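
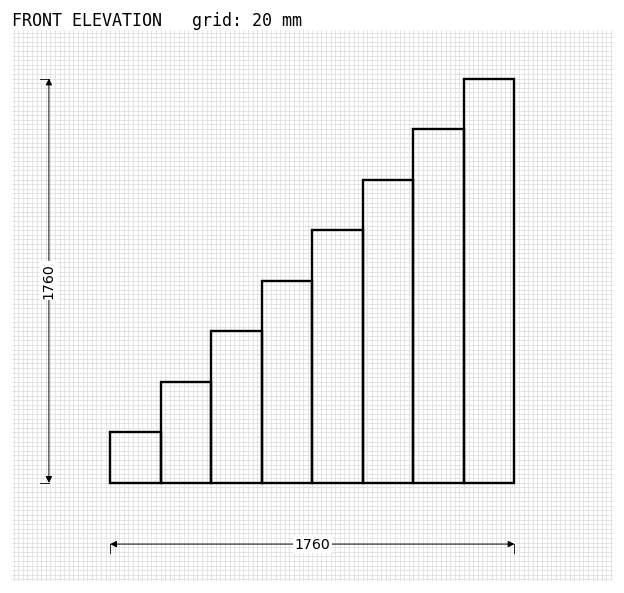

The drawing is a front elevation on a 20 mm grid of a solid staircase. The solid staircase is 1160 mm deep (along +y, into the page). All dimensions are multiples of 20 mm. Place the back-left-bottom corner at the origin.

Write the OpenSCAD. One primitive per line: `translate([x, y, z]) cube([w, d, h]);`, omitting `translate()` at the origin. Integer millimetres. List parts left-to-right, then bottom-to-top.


cube([220, 1160, 220]);
translate([220, 0, 0]) cube([220, 1160, 440]);
translate([440, 0, 0]) cube([220, 1160, 660]);
translate([660, 0, 0]) cube([220, 1160, 880]);
translate([880, 0, 0]) cube([220, 1160, 1100]);
translate([1100, 0, 0]) cube([220, 1160, 1320]);
translate([1320, 0, 0]) cube([220, 1160, 1540]);
translate([1540, 0, 0]) cube([220, 1160, 1760]);


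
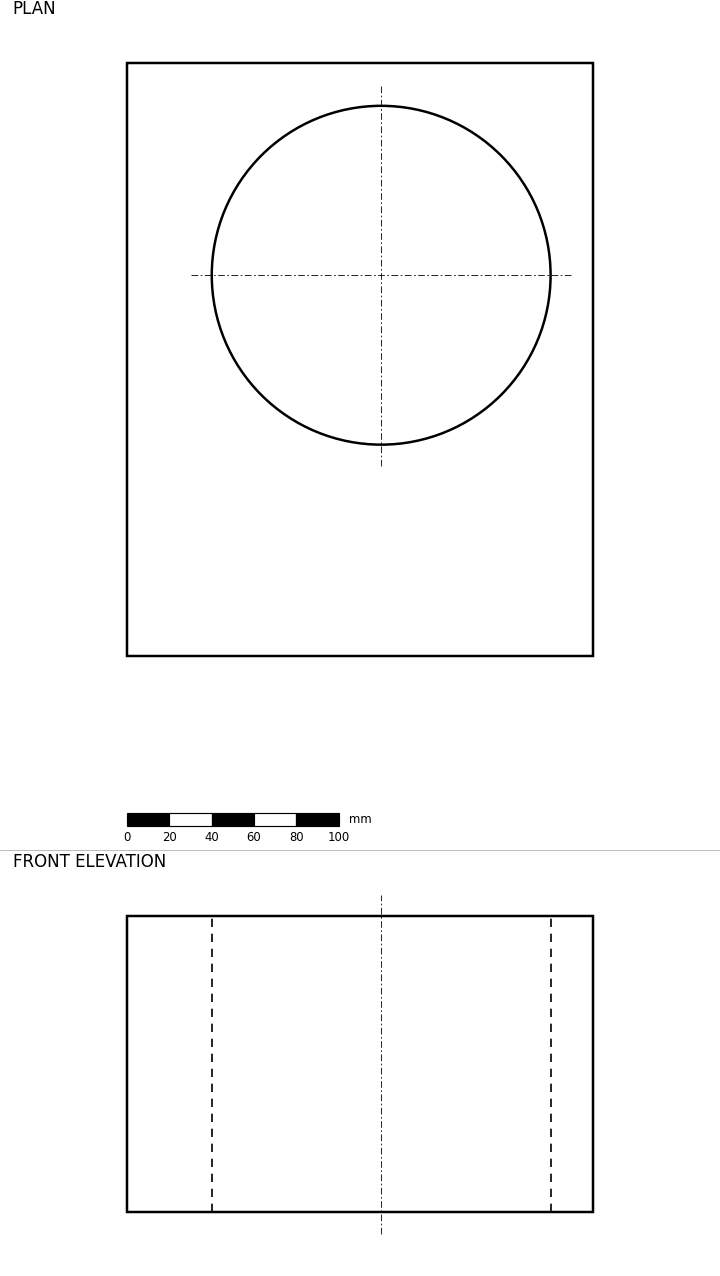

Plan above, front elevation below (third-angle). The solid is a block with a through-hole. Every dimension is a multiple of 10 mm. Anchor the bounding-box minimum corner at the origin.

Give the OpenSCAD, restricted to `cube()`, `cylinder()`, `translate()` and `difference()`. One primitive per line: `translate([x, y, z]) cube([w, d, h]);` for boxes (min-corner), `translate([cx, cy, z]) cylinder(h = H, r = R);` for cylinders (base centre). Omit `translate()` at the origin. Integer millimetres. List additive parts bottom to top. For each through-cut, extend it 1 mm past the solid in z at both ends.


difference() {
  cube([220, 280, 140]);
  translate([120, 180, -1]) cylinder(h = 142, r = 80);
}


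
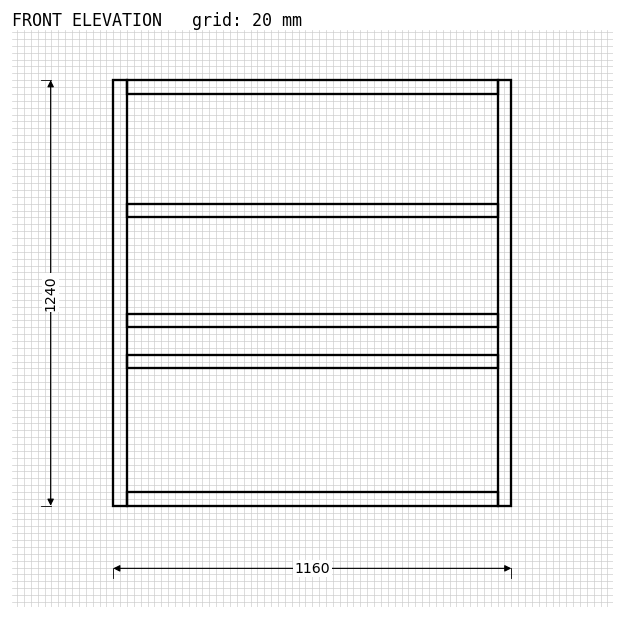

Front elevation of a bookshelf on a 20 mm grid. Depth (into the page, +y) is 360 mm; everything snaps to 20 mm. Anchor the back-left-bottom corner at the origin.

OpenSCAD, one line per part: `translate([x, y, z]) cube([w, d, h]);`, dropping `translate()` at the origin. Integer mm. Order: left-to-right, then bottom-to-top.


cube([40, 360, 1240]);
translate([40, 0, 0]) cube([1080, 360, 40]);
translate([40, 0, 400]) cube([1080, 360, 40]);
translate([40, 0, 520]) cube([1080, 360, 40]);
translate([40, 0, 840]) cube([1080, 360, 40]);
translate([40, 0, 1200]) cube([1080, 360, 40]);
translate([1120, 0, 0]) cube([40, 360, 1240]);


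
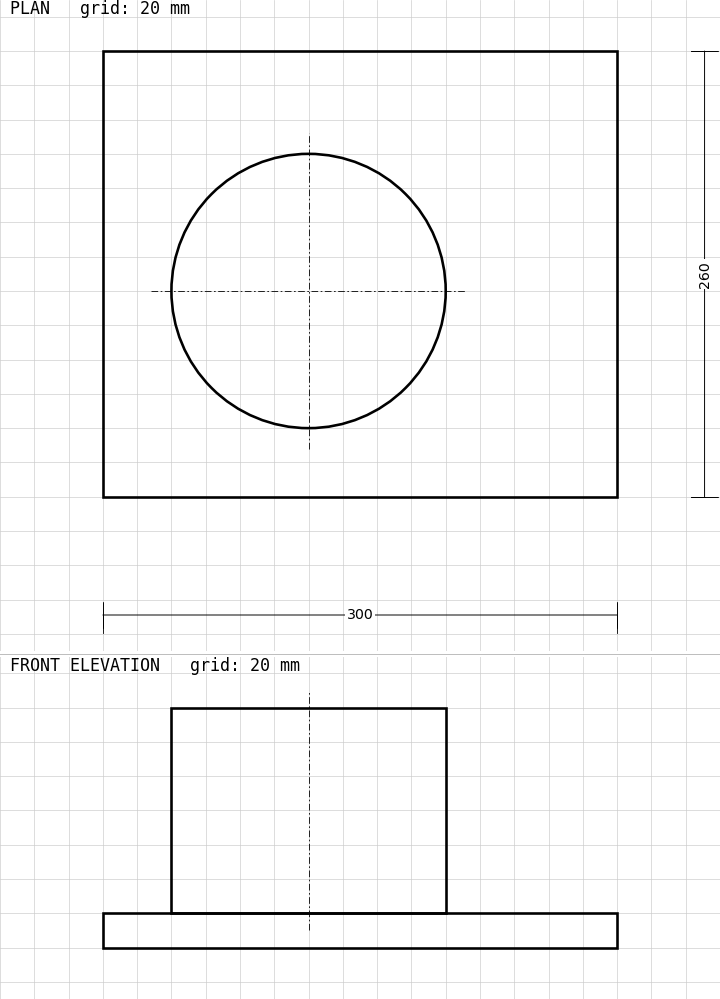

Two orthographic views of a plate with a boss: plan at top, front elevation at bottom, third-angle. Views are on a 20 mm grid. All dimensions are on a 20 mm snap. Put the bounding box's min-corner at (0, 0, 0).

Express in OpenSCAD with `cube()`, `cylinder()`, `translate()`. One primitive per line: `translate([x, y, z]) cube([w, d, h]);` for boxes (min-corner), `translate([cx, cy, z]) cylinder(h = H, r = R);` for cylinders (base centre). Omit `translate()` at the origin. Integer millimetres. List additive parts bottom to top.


cube([300, 260, 20]);
translate([120, 120, 20]) cylinder(h = 120, r = 80);


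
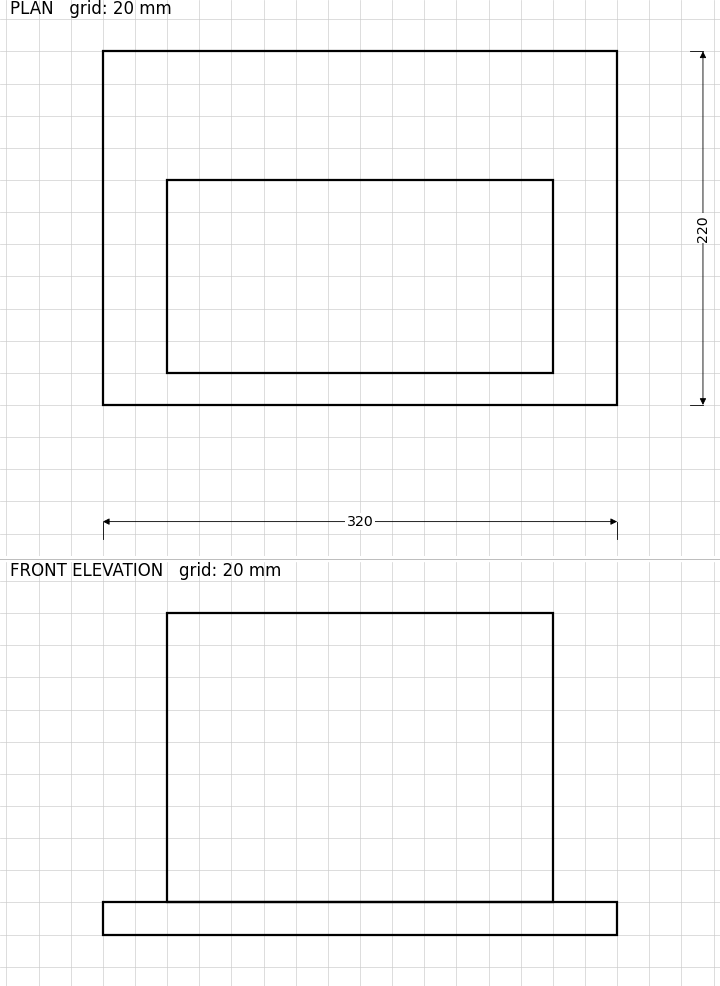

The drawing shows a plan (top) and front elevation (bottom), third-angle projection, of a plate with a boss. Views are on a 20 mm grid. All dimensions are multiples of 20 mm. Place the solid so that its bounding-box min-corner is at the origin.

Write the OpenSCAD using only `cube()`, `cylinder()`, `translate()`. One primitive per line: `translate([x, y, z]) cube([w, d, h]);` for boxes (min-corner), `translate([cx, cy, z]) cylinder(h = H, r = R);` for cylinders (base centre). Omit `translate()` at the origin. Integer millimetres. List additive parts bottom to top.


cube([320, 220, 20]);
translate([40, 20, 20]) cube([240, 120, 180]);


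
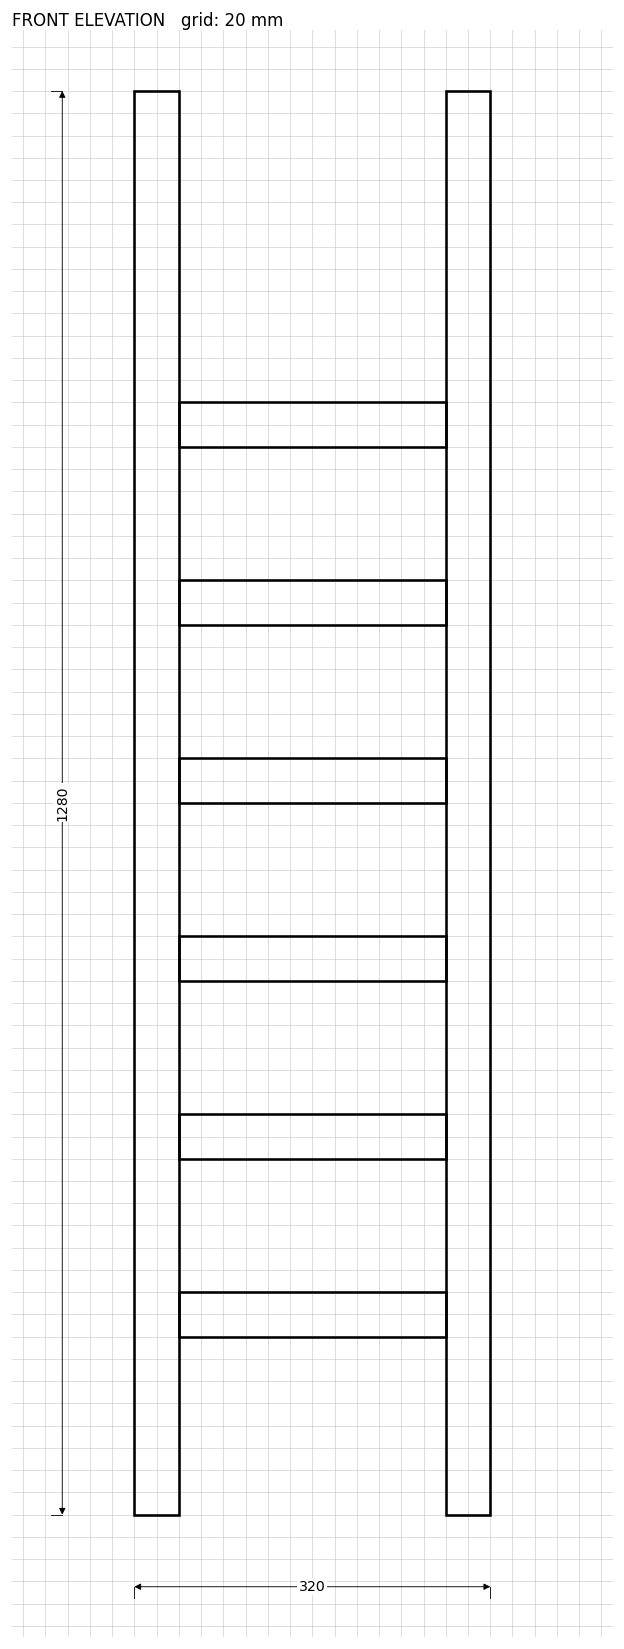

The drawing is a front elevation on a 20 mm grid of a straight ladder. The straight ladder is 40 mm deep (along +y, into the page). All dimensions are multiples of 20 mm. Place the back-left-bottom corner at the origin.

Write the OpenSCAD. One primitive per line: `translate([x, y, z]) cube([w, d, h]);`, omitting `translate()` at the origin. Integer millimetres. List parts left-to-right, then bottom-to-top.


cube([40, 40, 1280]);
translate([40, 0, 160]) cube([240, 40, 40]);
translate([40, 0, 320]) cube([240, 40, 40]);
translate([40, 0, 480]) cube([240, 40, 40]);
translate([40, 0, 640]) cube([240, 40, 40]);
translate([40, 0, 800]) cube([240, 40, 40]);
translate([40, 0, 960]) cube([240, 40, 40]);
translate([280, 0, 0]) cube([40, 40, 1280]);


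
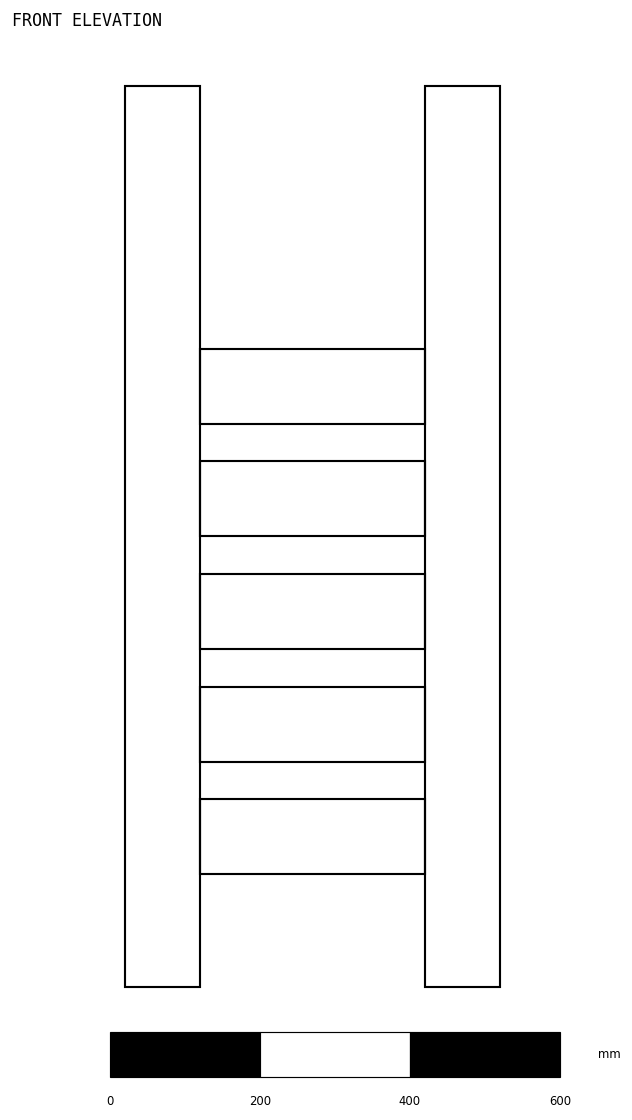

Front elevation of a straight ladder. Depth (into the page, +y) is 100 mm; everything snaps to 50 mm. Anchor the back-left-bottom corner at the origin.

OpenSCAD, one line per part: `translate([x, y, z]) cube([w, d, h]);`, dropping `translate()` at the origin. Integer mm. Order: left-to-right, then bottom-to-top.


cube([100, 100, 1200]);
translate([100, 0, 150]) cube([300, 100, 100]);
translate([100, 0, 300]) cube([300, 100, 100]);
translate([100, 0, 450]) cube([300, 100, 100]);
translate([100, 0, 600]) cube([300, 100, 100]);
translate([100, 0, 750]) cube([300, 100, 100]);
translate([400, 0, 0]) cube([100, 100, 1200]);


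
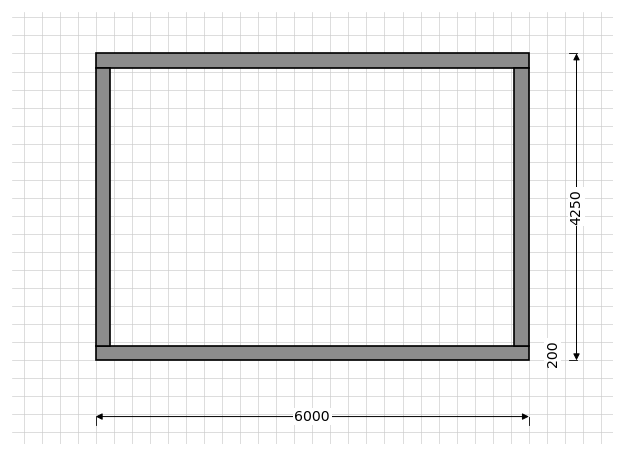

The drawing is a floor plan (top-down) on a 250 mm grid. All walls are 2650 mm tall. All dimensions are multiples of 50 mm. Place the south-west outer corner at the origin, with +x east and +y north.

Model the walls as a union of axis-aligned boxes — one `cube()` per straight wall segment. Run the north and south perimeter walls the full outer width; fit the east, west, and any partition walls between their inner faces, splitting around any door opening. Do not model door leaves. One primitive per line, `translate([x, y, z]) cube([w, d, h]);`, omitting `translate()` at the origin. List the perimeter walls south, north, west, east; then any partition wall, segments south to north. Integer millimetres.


cube([6000, 200, 2650]);
translate([0, 4050, 0]) cube([6000, 200, 2650]);
translate([0, 200, 0]) cube([200, 3850, 2650]);
translate([5800, 200, 0]) cube([200, 3850, 2650]);


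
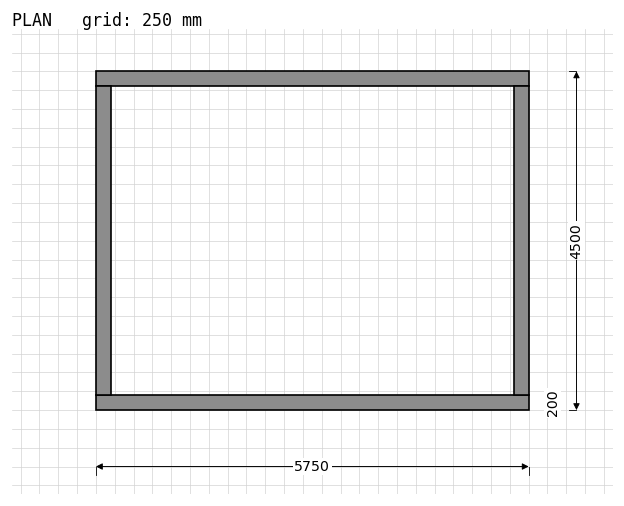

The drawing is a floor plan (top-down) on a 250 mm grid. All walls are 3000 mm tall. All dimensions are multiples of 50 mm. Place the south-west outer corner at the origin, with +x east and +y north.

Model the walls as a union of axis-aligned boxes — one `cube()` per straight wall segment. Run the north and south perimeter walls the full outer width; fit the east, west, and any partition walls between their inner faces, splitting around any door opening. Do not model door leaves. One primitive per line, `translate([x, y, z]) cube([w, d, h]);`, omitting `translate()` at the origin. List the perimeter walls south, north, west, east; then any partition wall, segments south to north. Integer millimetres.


cube([5750, 200, 3000]);
translate([0, 4300, 0]) cube([5750, 200, 3000]);
translate([0, 200, 0]) cube([200, 4100, 3000]);
translate([5550, 200, 0]) cube([200, 4100, 3000]);


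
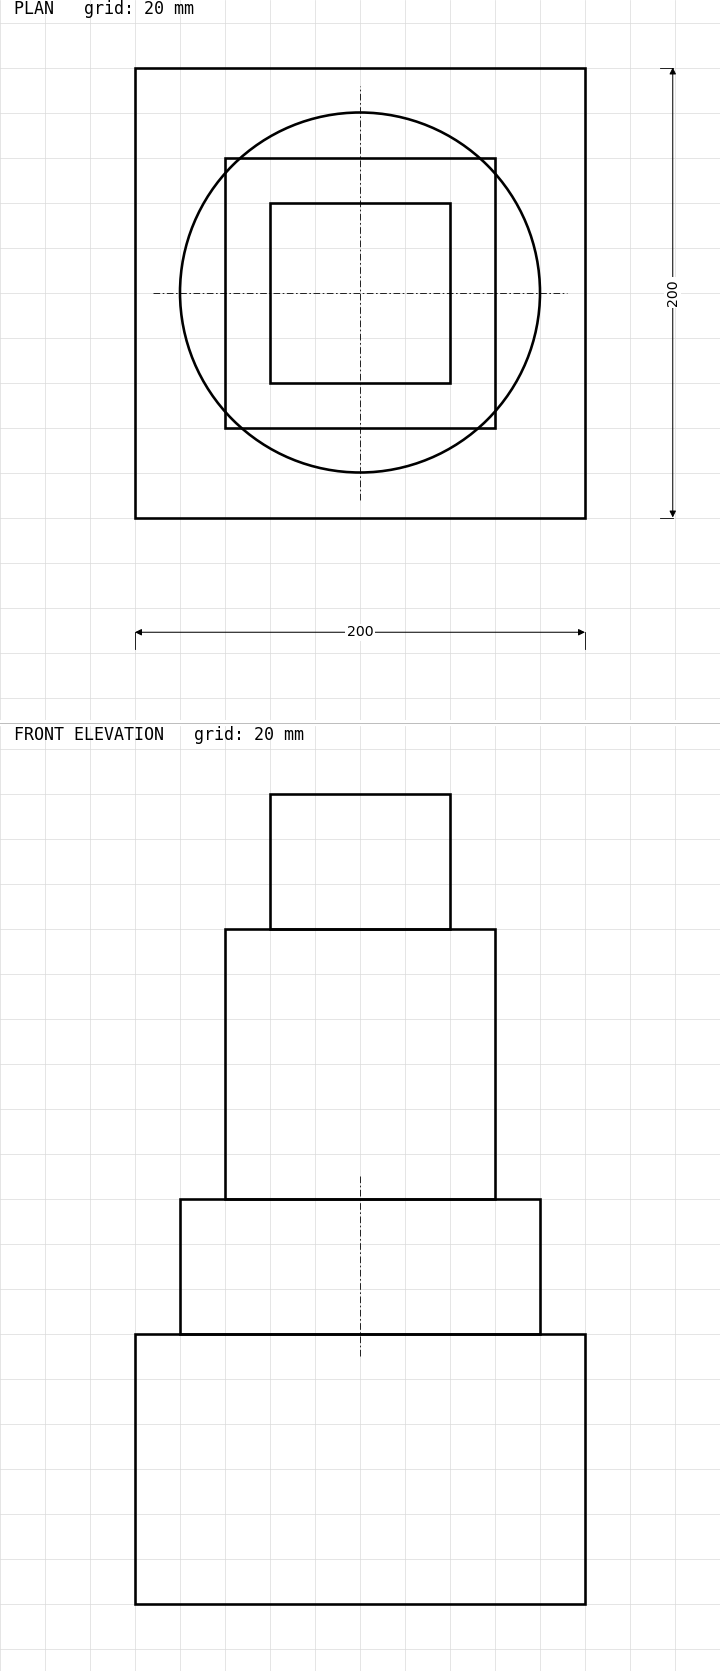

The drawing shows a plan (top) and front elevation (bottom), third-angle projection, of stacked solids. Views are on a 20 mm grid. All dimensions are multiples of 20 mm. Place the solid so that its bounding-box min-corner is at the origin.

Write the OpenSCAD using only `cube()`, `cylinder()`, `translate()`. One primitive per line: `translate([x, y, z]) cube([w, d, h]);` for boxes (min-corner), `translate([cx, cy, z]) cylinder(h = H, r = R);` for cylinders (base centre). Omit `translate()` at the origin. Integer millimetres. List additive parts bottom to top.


cube([200, 200, 120]);
translate([100, 100, 120]) cylinder(h = 60, r = 80);
translate([40, 40, 180]) cube([120, 120, 120]);
translate([60, 60, 300]) cube([80, 80, 60]);


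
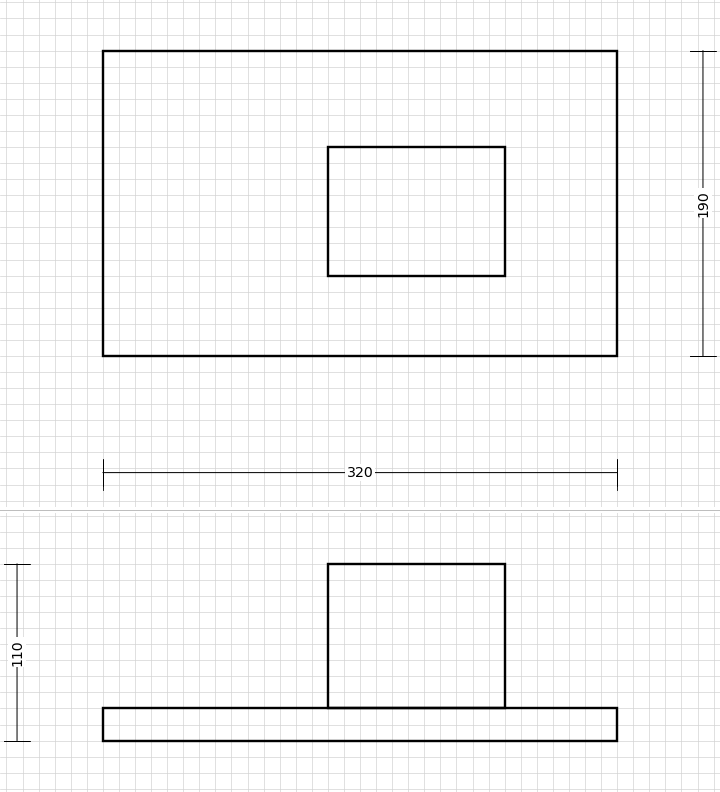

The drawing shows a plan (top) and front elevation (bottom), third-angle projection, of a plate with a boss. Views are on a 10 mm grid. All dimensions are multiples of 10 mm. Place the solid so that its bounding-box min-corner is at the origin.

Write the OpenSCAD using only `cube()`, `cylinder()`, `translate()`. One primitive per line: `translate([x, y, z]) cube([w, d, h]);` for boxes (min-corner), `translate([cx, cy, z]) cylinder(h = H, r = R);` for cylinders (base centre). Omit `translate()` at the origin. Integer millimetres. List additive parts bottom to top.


cube([320, 190, 20]);
translate([140, 50, 20]) cube([110, 80, 90]);


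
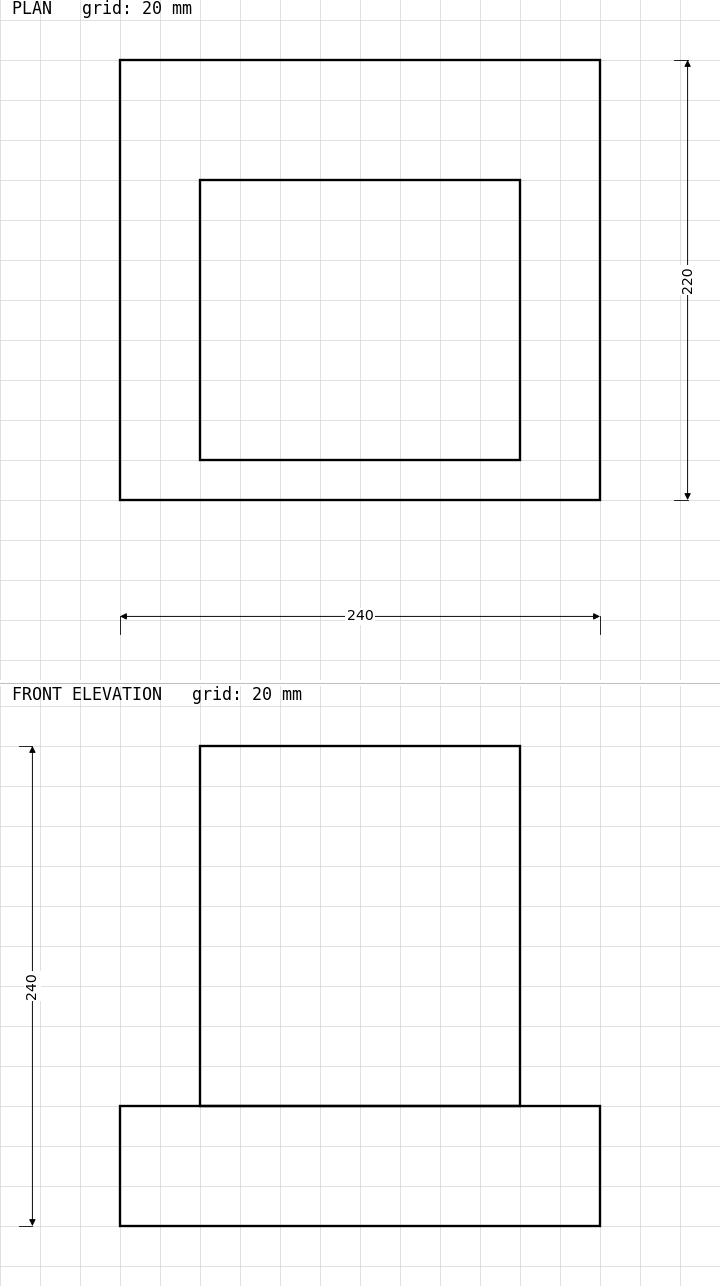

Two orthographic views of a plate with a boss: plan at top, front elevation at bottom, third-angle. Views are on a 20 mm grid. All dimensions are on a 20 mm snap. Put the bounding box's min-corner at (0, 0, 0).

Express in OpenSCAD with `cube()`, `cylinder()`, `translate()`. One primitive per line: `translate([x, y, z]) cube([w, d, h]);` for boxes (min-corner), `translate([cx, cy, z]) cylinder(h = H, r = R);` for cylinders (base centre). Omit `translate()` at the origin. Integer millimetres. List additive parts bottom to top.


cube([240, 220, 60]);
translate([40, 20, 60]) cube([160, 140, 180]);


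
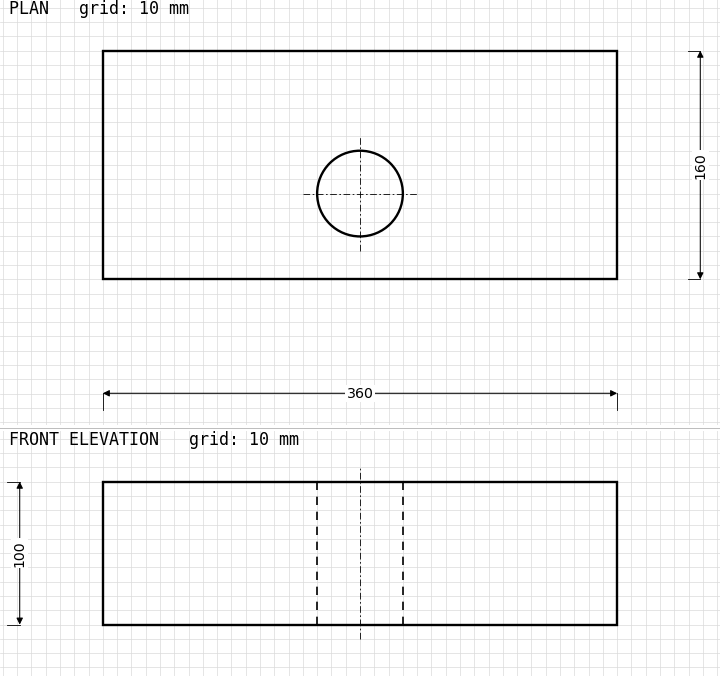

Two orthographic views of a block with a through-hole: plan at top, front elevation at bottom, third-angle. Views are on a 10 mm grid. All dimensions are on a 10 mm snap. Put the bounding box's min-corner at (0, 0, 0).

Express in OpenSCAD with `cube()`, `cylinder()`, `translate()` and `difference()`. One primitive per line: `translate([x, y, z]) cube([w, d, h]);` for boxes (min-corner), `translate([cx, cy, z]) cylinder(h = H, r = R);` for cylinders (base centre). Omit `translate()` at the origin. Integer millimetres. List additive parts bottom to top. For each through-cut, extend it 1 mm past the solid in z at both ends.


difference() {
  cube([360, 160, 100]);
  translate([180, 60, -1]) cylinder(h = 102, r = 30);
}


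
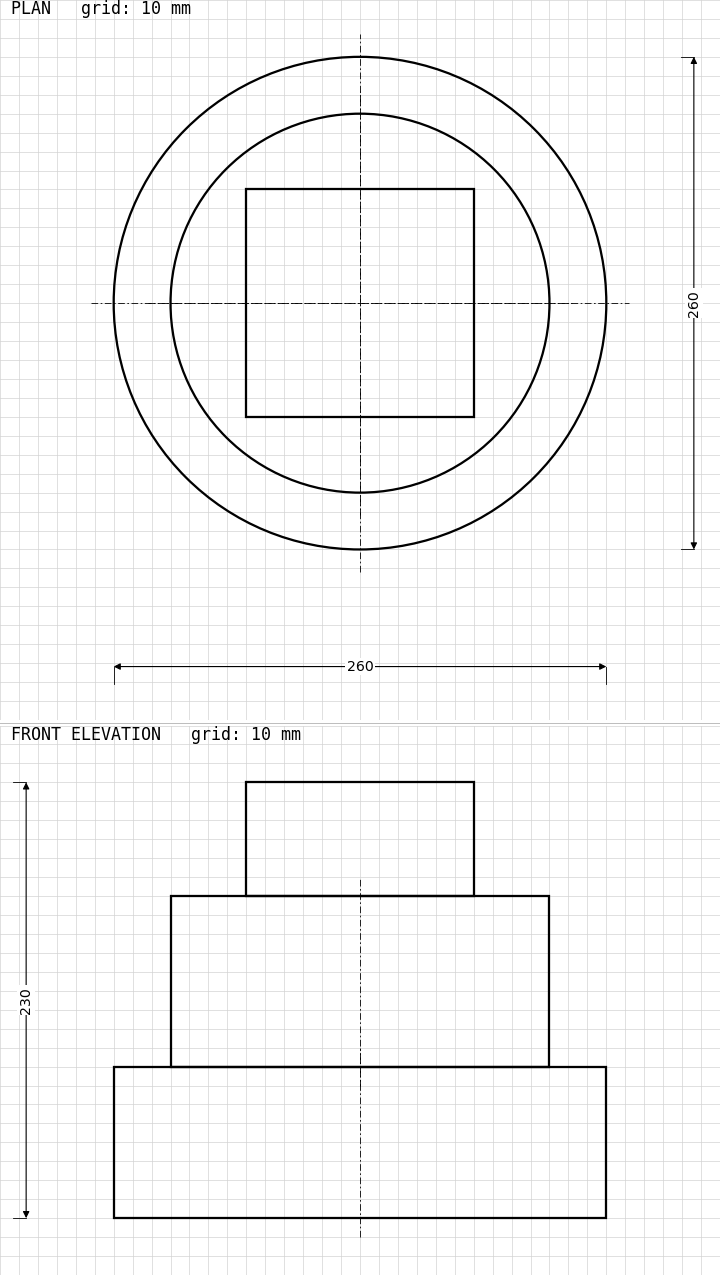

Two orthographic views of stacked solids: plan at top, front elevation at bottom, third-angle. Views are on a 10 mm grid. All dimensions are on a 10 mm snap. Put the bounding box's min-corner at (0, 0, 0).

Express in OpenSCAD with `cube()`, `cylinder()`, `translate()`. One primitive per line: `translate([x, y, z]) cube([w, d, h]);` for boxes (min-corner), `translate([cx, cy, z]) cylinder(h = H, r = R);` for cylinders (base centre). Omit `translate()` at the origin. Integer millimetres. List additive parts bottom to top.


translate([130, 130, 0]) cylinder(h = 80, r = 130);
translate([130, 130, 80]) cylinder(h = 90, r = 100);
translate([70, 70, 170]) cube([120, 120, 60]);


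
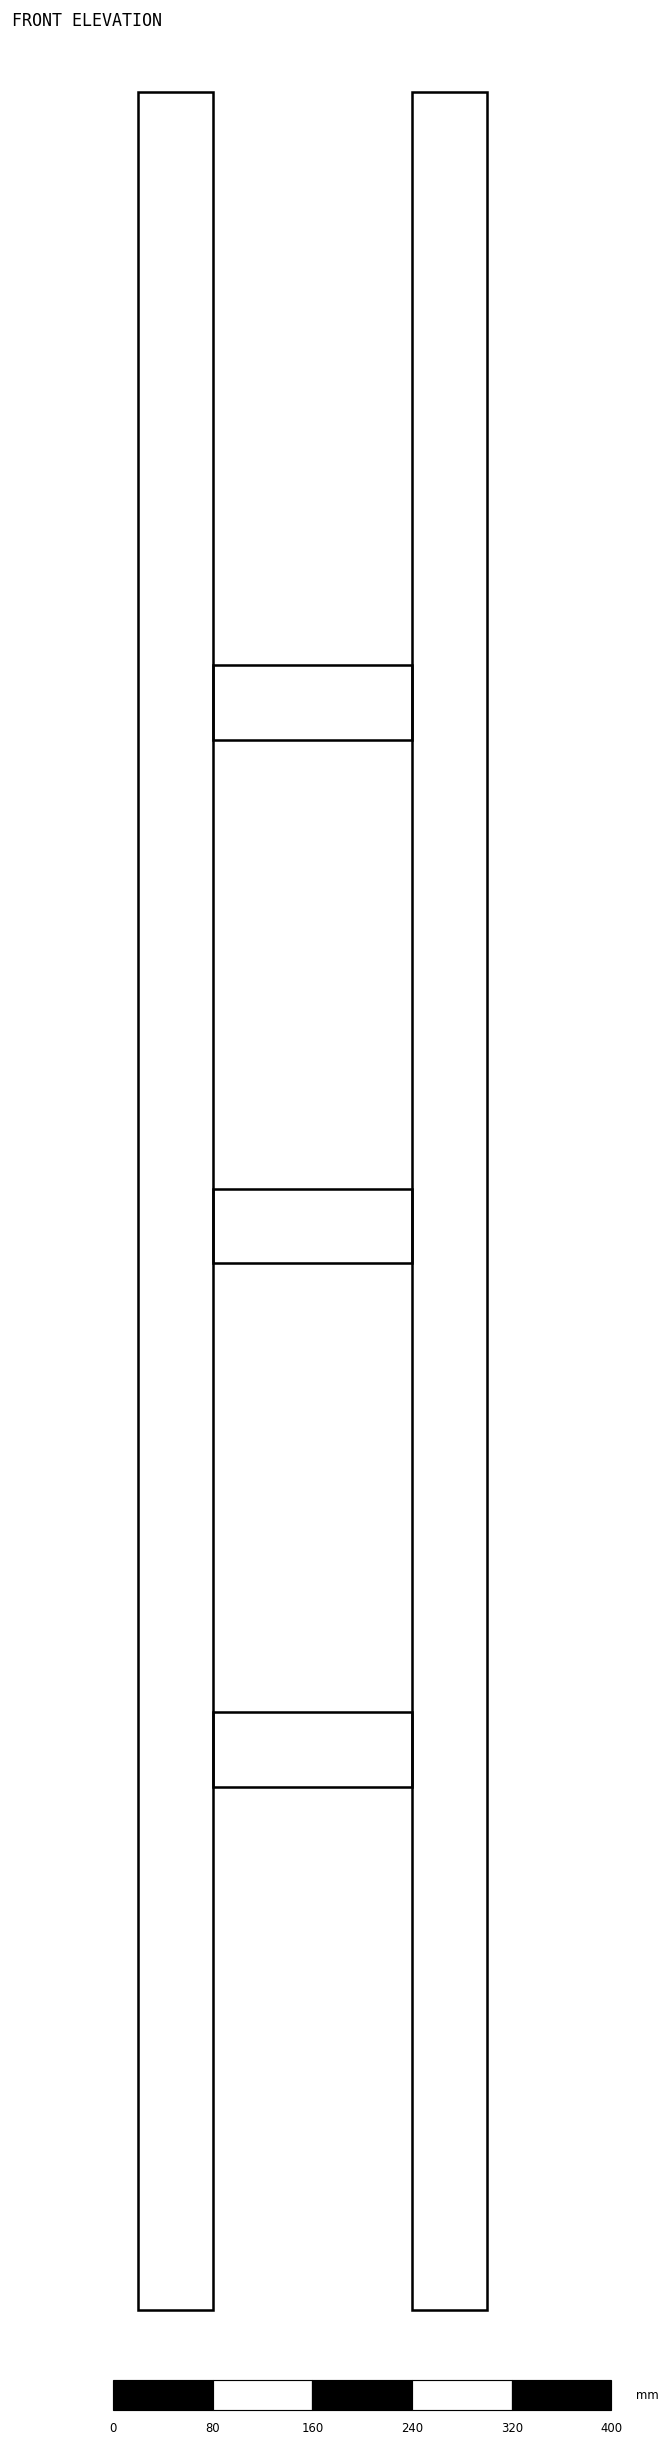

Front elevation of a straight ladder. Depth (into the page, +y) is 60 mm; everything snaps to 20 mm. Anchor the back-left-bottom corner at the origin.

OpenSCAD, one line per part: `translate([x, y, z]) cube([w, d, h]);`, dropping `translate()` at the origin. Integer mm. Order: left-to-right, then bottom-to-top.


cube([60, 60, 1780]);
translate([60, 0, 420]) cube([160, 60, 60]);
translate([60, 0, 840]) cube([160, 60, 60]);
translate([60, 0, 1260]) cube([160, 60, 60]);
translate([220, 0, 0]) cube([60, 60, 1780]);


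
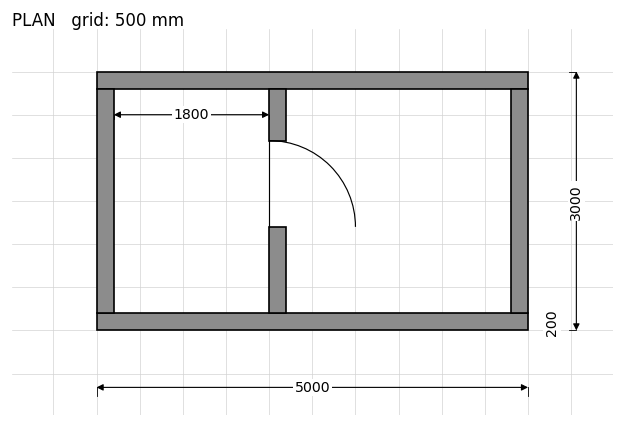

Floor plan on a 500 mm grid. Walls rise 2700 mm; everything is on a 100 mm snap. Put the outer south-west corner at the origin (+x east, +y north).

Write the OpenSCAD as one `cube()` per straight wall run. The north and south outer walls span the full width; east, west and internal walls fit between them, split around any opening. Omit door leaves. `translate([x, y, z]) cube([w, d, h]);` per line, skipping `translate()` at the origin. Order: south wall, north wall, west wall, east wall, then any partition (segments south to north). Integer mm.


cube([5000, 200, 2700]);
translate([0, 2800, 0]) cube([5000, 200, 2700]);
translate([0, 200, 0]) cube([200, 2600, 2700]);
translate([4800, 200, 0]) cube([200, 2600, 2700]);
translate([2000, 200, 0]) cube([200, 1000, 2700]);
translate([2000, 2200, 0]) cube([200, 600, 2700]);


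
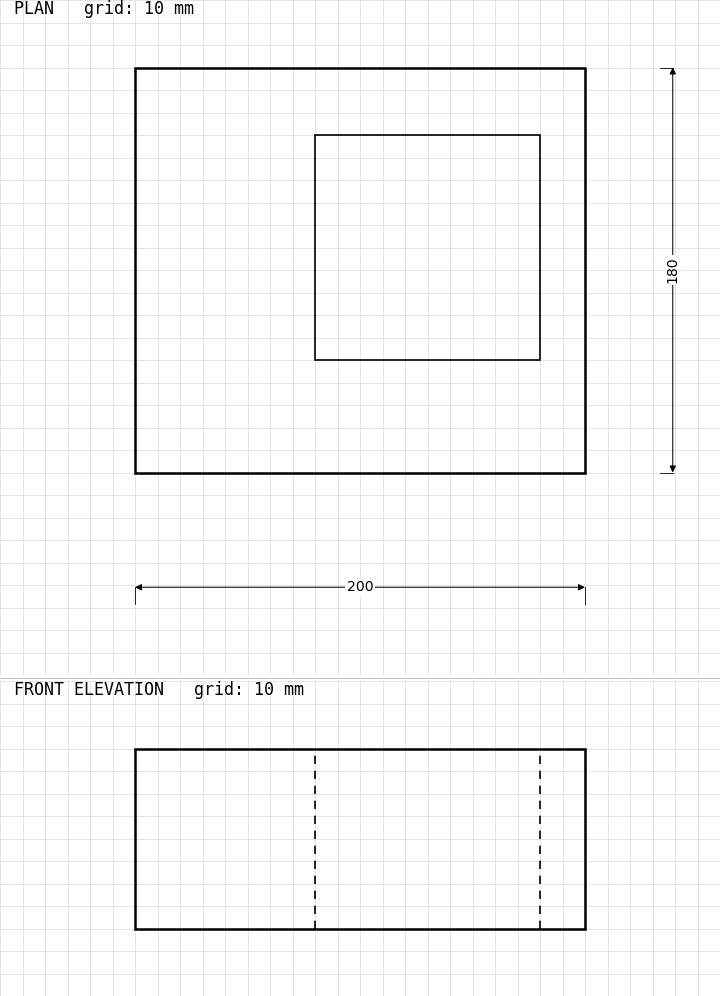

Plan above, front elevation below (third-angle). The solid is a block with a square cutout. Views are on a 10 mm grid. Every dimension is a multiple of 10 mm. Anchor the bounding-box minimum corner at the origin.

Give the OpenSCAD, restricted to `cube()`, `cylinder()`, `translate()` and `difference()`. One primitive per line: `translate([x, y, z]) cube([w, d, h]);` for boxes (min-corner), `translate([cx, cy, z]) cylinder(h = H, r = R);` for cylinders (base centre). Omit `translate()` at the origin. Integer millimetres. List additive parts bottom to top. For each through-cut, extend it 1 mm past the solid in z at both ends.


difference() {
  cube([200, 180, 80]);
  translate([80, 50, -1]) cube([100, 100, 82]);
}


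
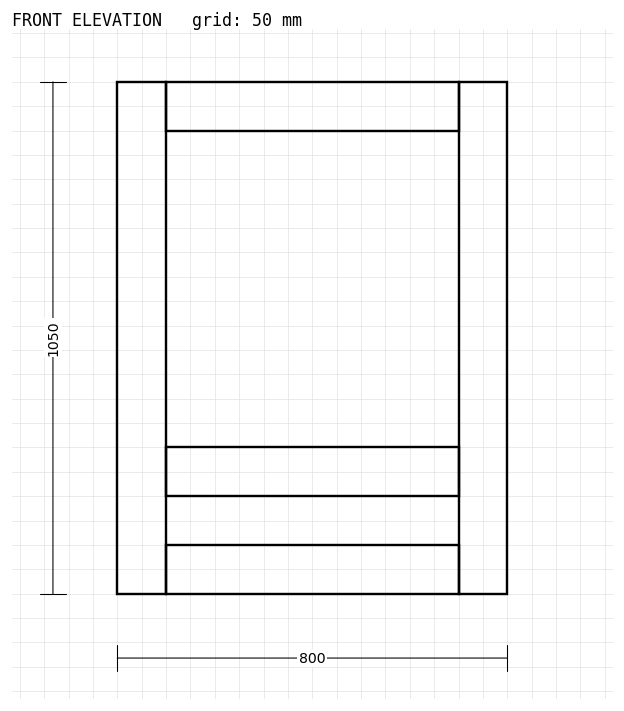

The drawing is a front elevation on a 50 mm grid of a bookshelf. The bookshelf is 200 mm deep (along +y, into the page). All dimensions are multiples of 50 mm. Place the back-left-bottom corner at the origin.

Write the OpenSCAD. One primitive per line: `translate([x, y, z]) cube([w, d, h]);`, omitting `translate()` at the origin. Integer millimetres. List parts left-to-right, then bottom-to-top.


cube([100, 200, 1050]);
translate([100, 0, 0]) cube([600, 200, 100]);
translate([100, 0, 200]) cube([600, 200, 100]);
translate([100, 0, 950]) cube([600, 200, 100]);
translate([700, 0, 0]) cube([100, 200, 1050]);


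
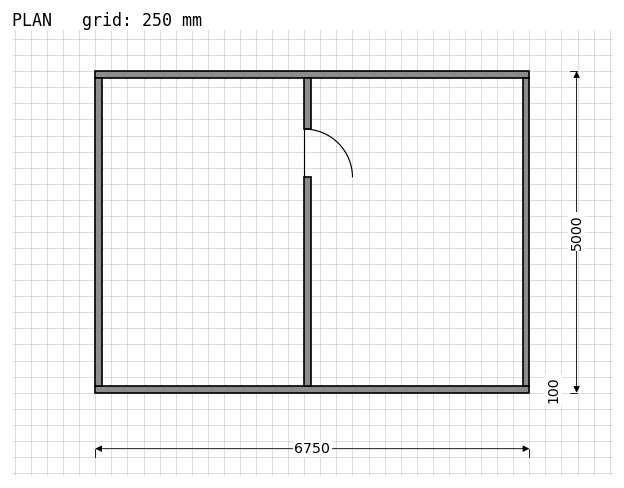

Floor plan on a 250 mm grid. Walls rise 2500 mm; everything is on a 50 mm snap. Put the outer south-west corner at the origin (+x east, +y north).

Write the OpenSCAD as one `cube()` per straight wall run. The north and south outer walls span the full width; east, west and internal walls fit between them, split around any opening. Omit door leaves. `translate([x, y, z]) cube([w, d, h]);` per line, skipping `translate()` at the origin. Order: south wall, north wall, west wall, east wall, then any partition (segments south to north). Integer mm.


cube([6750, 100, 2500]);
translate([0, 4900, 0]) cube([6750, 100, 2500]);
translate([0, 100, 0]) cube([100, 4800, 2500]);
translate([6650, 100, 0]) cube([100, 4800, 2500]);
translate([3250, 100, 0]) cube([100, 3250, 2500]);
translate([3250, 4100, 0]) cube([100, 800, 2500]);


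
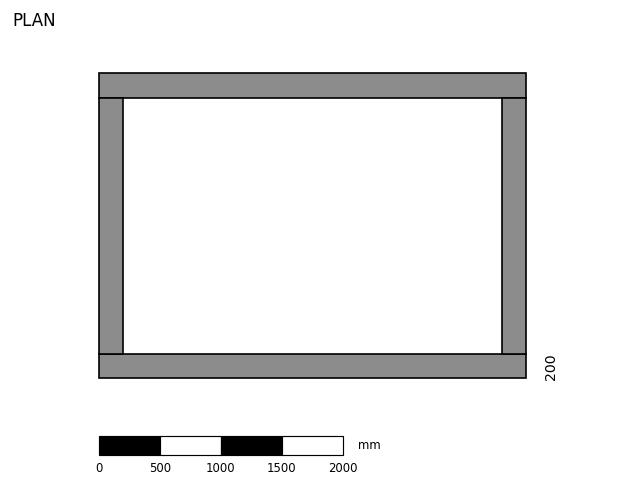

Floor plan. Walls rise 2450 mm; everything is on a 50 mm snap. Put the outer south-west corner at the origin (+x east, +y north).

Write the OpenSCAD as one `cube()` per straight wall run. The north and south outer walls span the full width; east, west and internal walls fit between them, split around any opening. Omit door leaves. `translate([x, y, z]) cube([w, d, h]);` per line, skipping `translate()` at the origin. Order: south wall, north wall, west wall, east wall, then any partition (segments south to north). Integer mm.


cube([3500, 200, 2450]);
translate([0, 2300, 0]) cube([3500, 200, 2450]);
translate([0, 200, 0]) cube([200, 2100, 2450]);
translate([3300, 200, 0]) cube([200, 2100, 2450]);


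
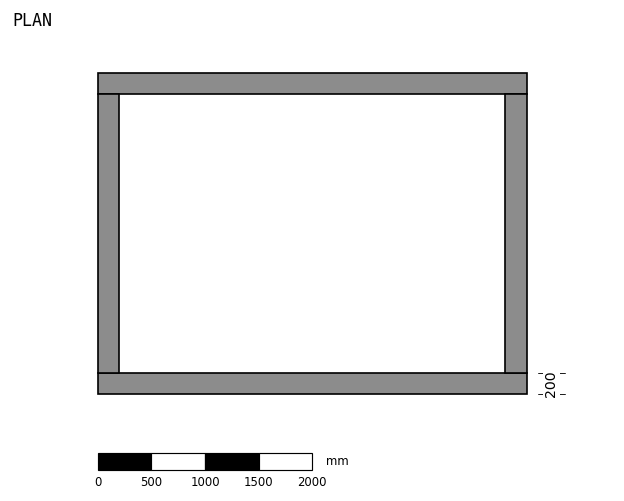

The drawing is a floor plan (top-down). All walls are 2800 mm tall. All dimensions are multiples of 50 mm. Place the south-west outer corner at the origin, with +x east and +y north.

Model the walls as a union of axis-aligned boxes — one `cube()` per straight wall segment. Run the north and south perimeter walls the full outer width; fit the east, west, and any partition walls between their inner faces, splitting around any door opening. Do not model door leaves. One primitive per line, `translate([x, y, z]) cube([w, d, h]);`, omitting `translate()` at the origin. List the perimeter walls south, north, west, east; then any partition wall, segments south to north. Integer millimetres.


cube([4000, 200, 2800]);
translate([0, 2800, 0]) cube([4000, 200, 2800]);
translate([0, 200, 0]) cube([200, 2600, 2800]);
translate([3800, 200, 0]) cube([200, 2600, 2800]);


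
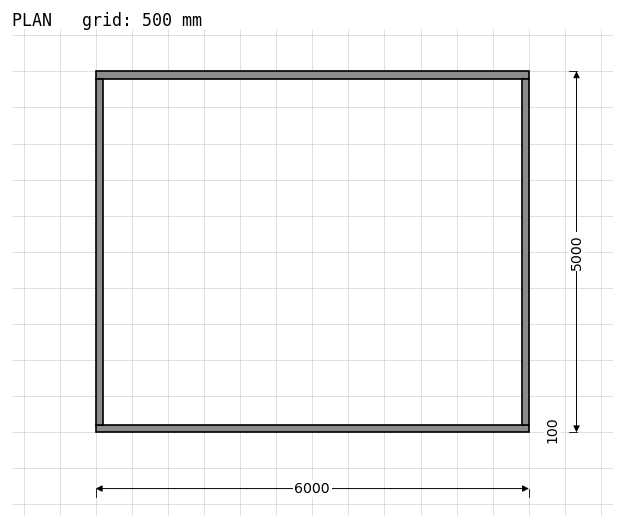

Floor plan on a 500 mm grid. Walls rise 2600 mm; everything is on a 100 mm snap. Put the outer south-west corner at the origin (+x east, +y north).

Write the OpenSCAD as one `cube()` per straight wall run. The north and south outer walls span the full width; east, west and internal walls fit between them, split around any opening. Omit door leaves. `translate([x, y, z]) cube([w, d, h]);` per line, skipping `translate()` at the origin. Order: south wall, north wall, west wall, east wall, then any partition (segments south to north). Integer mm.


cube([6000, 100, 2600]);
translate([0, 4900, 0]) cube([6000, 100, 2600]);
translate([0, 100, 0]) cube([100, 4800, 2600]);
translate([5900, 100, 0]) cube([100, 4800, 2600]);


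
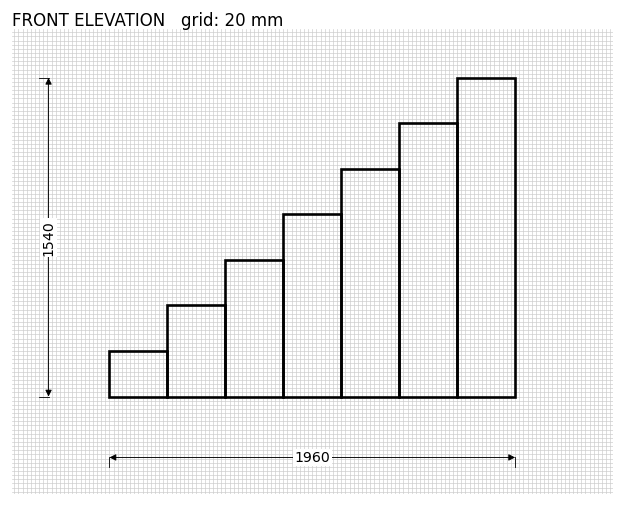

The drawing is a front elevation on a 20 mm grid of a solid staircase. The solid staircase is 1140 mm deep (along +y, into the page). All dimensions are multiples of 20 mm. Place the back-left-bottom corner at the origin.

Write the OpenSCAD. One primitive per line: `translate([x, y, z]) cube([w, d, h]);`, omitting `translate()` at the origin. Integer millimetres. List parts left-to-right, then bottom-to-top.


cube([280, 1140, 220]);
translate([280, 0, 0]) cube([280, 1140, 440]);
translate([560, 0, 0]) cube([280, 1140, 660]);
translate([840, 0, 0]) cube([280, 1140, 880]);
translate([1120, 0, 0]) cube([280, 1140, 1100]);
translate([1400, 0, 0]) cube([280, 1140, 1320]);
translate([1680, 0, 0]) cube([280, 1140, 1540]);


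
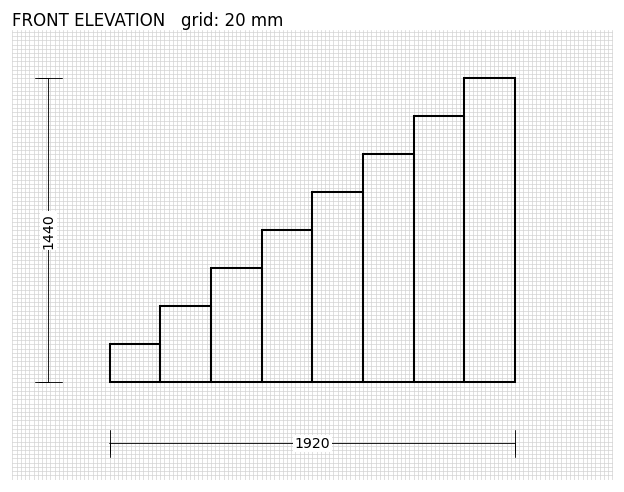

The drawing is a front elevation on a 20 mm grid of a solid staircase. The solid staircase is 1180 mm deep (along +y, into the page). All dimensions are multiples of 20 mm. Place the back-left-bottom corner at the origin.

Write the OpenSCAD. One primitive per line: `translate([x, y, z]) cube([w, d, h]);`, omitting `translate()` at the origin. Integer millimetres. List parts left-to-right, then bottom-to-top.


cube([240, 1180, 180]);
translate([240, 0, 0]) cube([240, 1180, 360]);
translate([480, 0, 0]) cube([240, 1180, 540]);
translate([720, 0, 0]) cube([240, 1180, 720]);
translate([960, 0, 0]) cube([240, 1180, 900]);
translate([1200, 0, 0]) cube([240, 1180, 1080]);
translate([1440, 0, 0]) cube([240, 1180, 1260]);
translate([1680, 0, 0]) cube([240, 1180, 1440]);


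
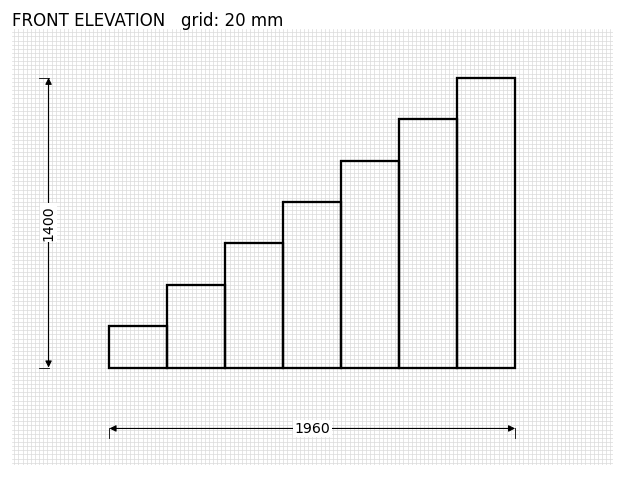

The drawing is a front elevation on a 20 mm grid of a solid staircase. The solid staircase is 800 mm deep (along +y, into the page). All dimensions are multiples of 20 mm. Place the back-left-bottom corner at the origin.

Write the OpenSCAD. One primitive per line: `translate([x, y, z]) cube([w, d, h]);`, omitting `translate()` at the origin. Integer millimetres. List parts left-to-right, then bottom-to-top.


cube([280, 800, 200]);
translate([280, 0, 0]) cube([280, 800, 400]);
translate([560, 0, 0]) cube([280, 800, 600]);
translate([840, 0, 0]) cube([280, 800, 800]);
translate([1120, 0, 0]) cube([280, 800, 1000]);
translate([1400, 0, 0]) cube([280, 800, 1200]);
translate([1680, 0, 0]) cube([280, 800, 1400]);


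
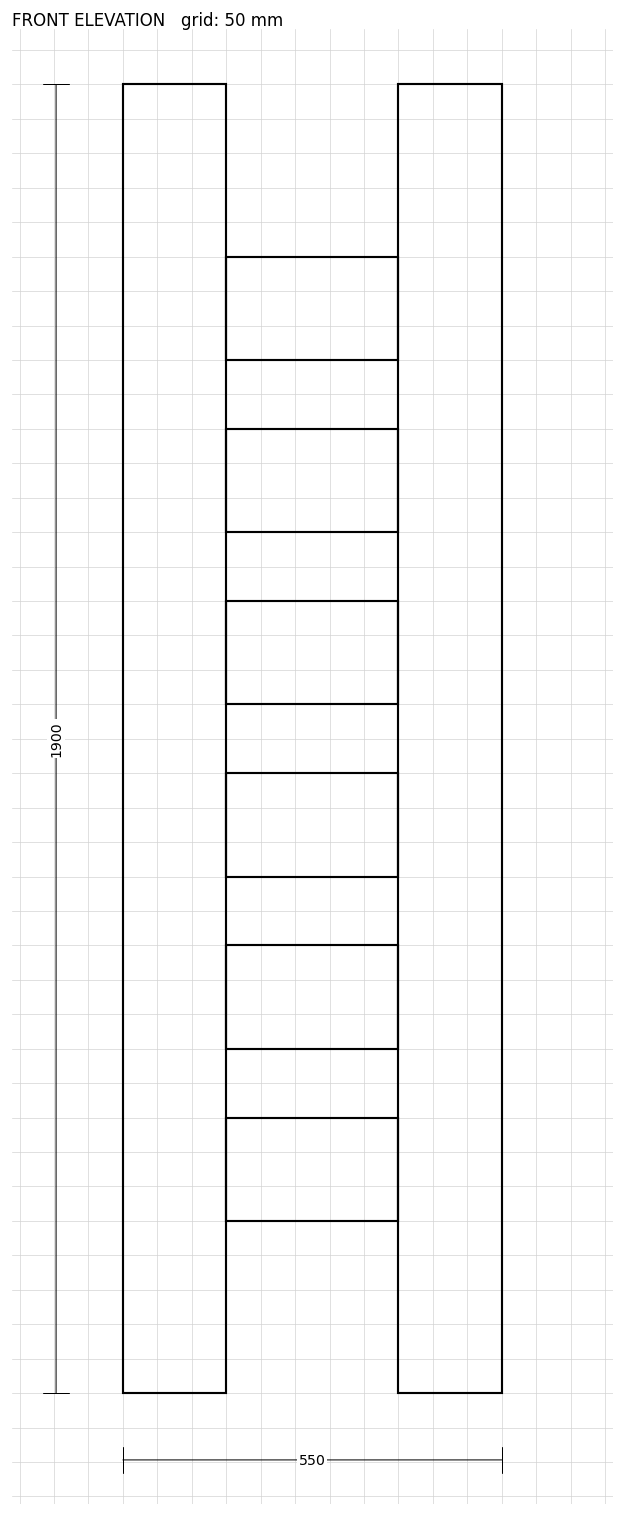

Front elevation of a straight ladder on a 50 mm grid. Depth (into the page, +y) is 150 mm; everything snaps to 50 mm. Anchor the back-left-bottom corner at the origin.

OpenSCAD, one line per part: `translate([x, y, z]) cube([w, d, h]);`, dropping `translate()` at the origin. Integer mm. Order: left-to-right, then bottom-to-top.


cube([150, 150, 1900]);
translate([150, 0, 250]) cube([250, 150, 150]);
translate([150, 0, 500]) cube([250, 150, 150]);
translate([150, 0, 750]) cube([250, 150, 150]);
translate([150, 0, 1000]) cube([250, 150, 150]);
translate([150, 0, 1250]) cube([250, 150, 150]);
translate([150, 0, 1500]) cube([250, 150, 150]);
translate([400, 0, 0]) cube([150, 150, 1900]);


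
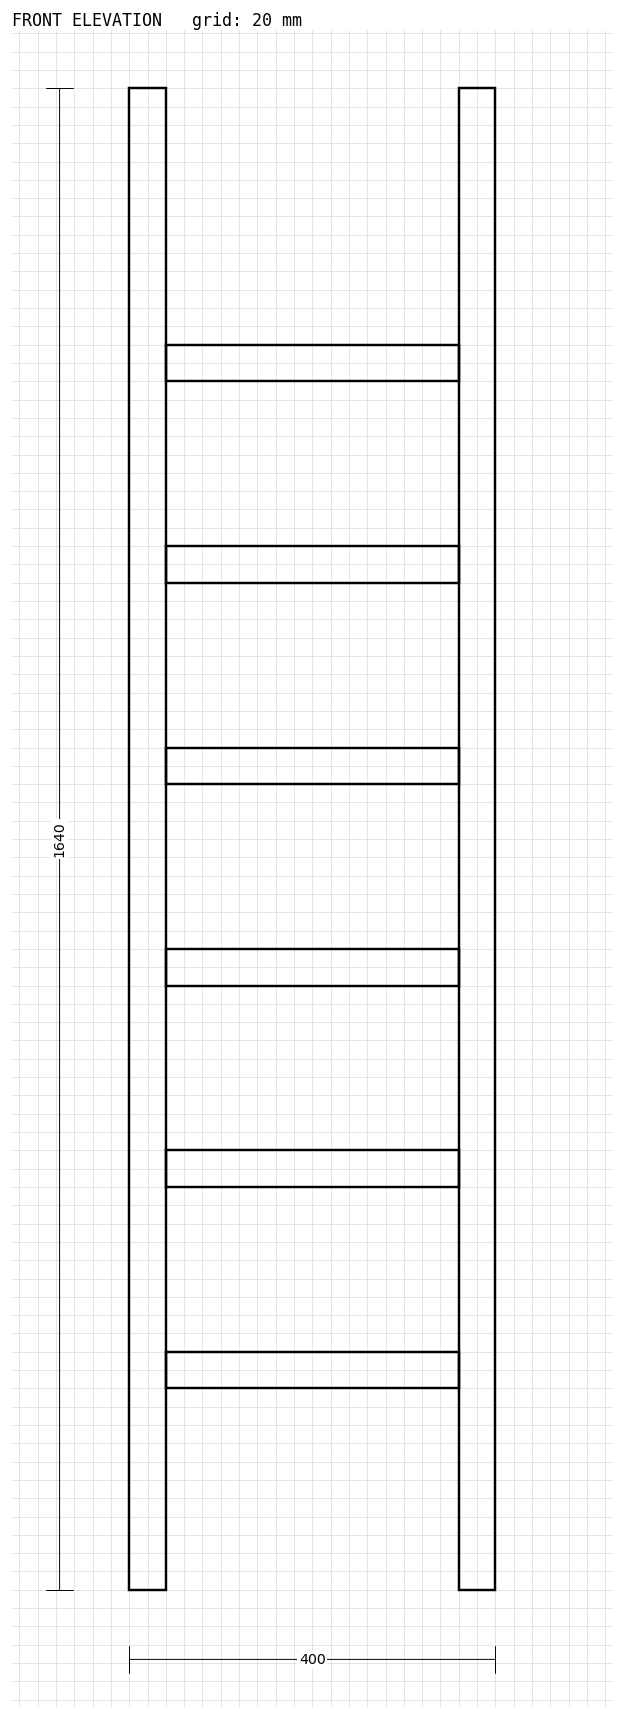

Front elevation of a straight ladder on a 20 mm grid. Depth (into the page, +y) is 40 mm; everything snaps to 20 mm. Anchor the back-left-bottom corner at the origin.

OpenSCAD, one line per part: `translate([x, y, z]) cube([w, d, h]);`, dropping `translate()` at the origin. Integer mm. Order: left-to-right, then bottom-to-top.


cube([40, 40, 1640]);
translate([40, 0, 220]) cube([320, 40, 40]);
translate([40, 0, 440]) cube([320, 40, 40]);
translate([40, 0, 660]) cube([320, 40, 40]);
translate([40, 0, 880]) cube([320, 40, 40]);
translate([40, 0, 1100]) cube([320, 40, 40]);
translate([40, 0, 1320]) cube([320, 40, 40]);
translate([360, 0, 0]) cube([40, 40, 1640]);


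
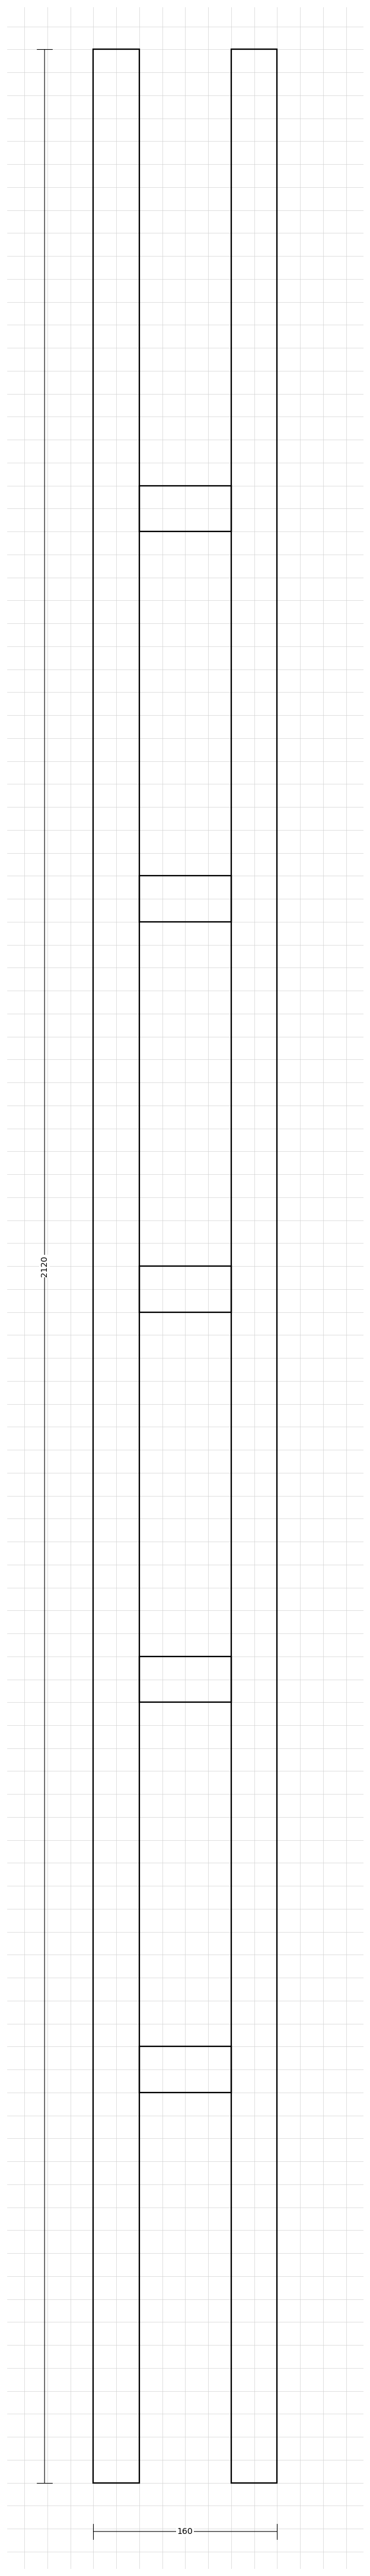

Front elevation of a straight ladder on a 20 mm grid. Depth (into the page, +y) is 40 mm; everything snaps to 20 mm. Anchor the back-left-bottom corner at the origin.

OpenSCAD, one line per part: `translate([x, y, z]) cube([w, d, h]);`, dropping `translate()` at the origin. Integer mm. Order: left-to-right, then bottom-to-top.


cube([40, 40, 2120]);
translate([40, 0, 340]) cube([80, 40, 40]);
translate([40, 0, 680]) cube([80, 40, 40]);
translate([40, 0, 1020]) cube([80, 40, 40]);
translate([40, 0, 1360]) cube([80, 40, 40]);
translate([40, 0, 1700]) cube([80, 40, 40]);
translate([120, 0, 0]) cube([40, 40, 2120]);


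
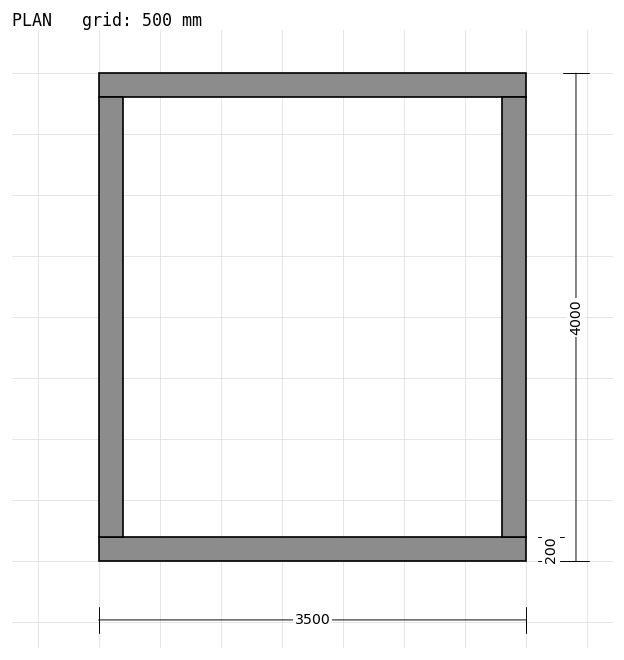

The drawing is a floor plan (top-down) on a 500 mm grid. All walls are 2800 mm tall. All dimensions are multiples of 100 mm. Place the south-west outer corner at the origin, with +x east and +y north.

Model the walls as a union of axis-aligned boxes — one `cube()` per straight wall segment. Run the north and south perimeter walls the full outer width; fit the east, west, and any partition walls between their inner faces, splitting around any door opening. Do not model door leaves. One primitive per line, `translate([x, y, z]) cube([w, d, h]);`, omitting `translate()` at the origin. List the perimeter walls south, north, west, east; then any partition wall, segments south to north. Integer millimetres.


cube([3500, 200, 2800]);
translate([0, 3800, 0]) cube([3500, 200, 2800]);
translate([0, 200, 0]) cube([200, 3600, 2800]);
translate([3300, 200, 0]) cube([200, 3600, 2800]);


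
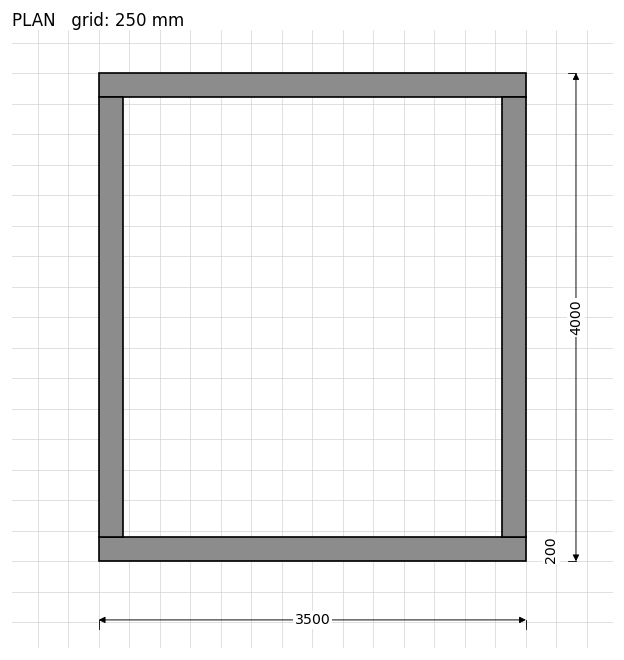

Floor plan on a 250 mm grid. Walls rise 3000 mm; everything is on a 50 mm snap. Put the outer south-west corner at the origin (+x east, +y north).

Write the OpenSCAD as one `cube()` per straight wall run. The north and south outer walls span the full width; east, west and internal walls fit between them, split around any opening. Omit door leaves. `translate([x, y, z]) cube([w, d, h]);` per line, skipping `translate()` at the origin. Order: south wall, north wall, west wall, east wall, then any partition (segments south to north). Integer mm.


cube([3500, 200, 3000]);
translate([0, 3800, 0]) cube([3500, 200, 3000]);
translate([0, 200, 0]) cube([200, 3600, 3000]);
translate([3300, 200, 0]) cube([200, 3600, 3000]);


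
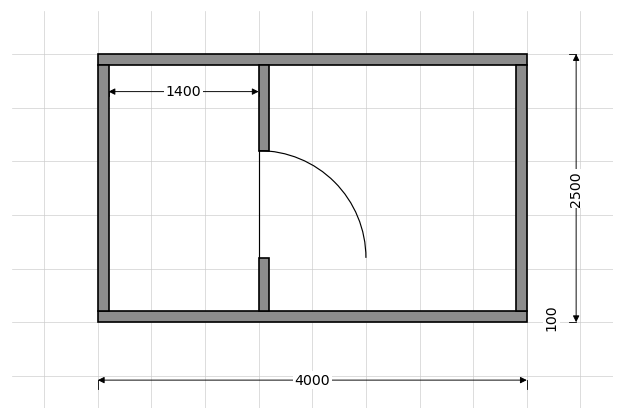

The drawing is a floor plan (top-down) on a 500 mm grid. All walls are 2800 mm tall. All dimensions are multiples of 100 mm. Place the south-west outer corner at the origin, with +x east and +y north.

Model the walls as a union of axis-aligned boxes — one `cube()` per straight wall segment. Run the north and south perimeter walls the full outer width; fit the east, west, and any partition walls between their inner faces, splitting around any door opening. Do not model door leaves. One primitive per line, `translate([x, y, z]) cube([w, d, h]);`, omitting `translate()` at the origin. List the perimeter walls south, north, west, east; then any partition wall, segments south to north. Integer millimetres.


cube([4000, 100, 2800]);
translate([0, 2400, 0]) cube([4000, 100, 2800]);
translate([0, 100, 0]) cube([100, 2300, 2800]);
translate([3900, 100, 0]) cube([100, 2300, 2800]);
translate([1500, 100, 0]) cube([100, 500, 2800]);
translate([1500, 1600, 0]) cube([100, 800, 2800]);


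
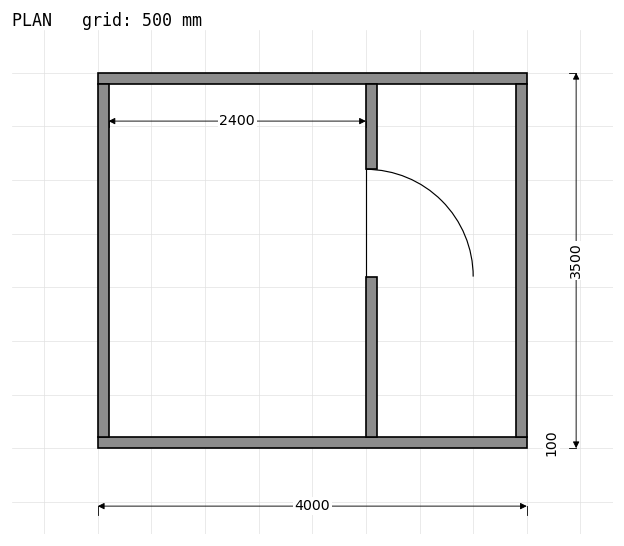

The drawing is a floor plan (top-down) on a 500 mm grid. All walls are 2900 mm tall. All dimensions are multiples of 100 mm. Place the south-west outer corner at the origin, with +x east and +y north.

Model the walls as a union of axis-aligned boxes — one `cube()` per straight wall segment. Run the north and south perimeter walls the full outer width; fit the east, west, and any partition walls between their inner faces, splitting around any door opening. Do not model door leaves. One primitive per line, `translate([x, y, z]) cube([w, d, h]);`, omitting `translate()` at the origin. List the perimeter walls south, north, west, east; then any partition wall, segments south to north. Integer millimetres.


cube([4000, 100, 2900]);
translate([0, 3400, 0]) cube([4000, 100, 2900]);
translate([0, 100, 0]) cube([100, 3300, 2900]);
translate([3900, 100, 0]) cube([100, 3300, 2900]);
translate([2500, 100, 0]) cube([100, 1500, 2900]);
translate([2500, 2600, 0]) cube([100, 800, 2900]);


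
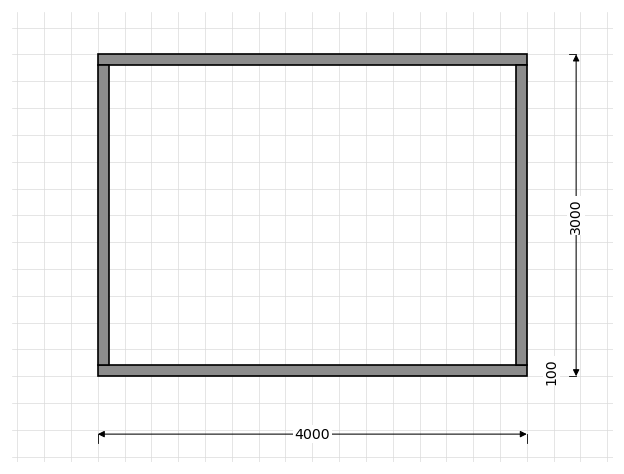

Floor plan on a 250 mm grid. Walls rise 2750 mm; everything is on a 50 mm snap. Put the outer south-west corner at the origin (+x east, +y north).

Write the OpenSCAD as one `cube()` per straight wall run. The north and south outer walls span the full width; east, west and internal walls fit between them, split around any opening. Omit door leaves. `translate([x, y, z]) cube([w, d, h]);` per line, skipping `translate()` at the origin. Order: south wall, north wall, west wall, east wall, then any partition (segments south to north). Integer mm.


cube([4000, 100, 2750]);
translate([0, 2900, 0]) cube([4000, 100, 2750]);
translate([0, 100, 0]) cube([100, 2800, 2750]);
translate([3900, 100, 0]) cube([100, 2800, 2750]);


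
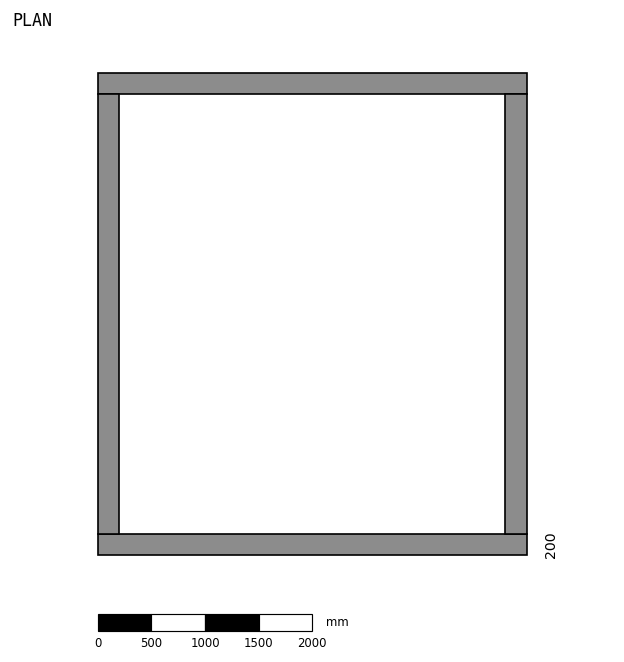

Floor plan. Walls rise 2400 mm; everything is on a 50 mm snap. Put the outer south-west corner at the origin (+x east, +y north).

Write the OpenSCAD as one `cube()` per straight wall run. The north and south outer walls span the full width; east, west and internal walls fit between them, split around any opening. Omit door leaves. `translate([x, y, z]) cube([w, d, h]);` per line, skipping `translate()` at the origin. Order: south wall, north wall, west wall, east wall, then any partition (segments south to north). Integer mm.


cube([4000, 200, 2400]);
translate([0, 4300, 0]) cube([4000, 200, 2400]);
translate([0, 200, 0]) cube([200, 4100, 2400]);
translate([3800, 200, 0]) cube([200, 4100, 2400]);


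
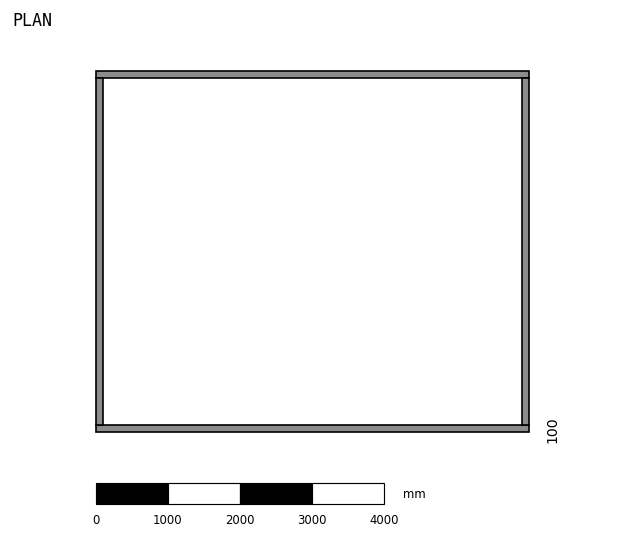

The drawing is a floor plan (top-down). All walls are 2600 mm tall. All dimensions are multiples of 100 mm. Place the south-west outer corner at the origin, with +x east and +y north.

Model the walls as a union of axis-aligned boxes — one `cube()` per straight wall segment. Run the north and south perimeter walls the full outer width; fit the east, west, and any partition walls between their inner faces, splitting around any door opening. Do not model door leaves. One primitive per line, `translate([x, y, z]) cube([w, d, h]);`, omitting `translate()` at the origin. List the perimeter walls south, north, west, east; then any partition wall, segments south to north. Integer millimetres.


cube([6000, 100, 2600]);
translate([0, 4900, 0]) cube([6000, 100, 2600]);
translate([0, 100, 0]) cube([100, 4800, 2600]);
translate([5900, 100, 0]) cube([100, 4800, 2600]);


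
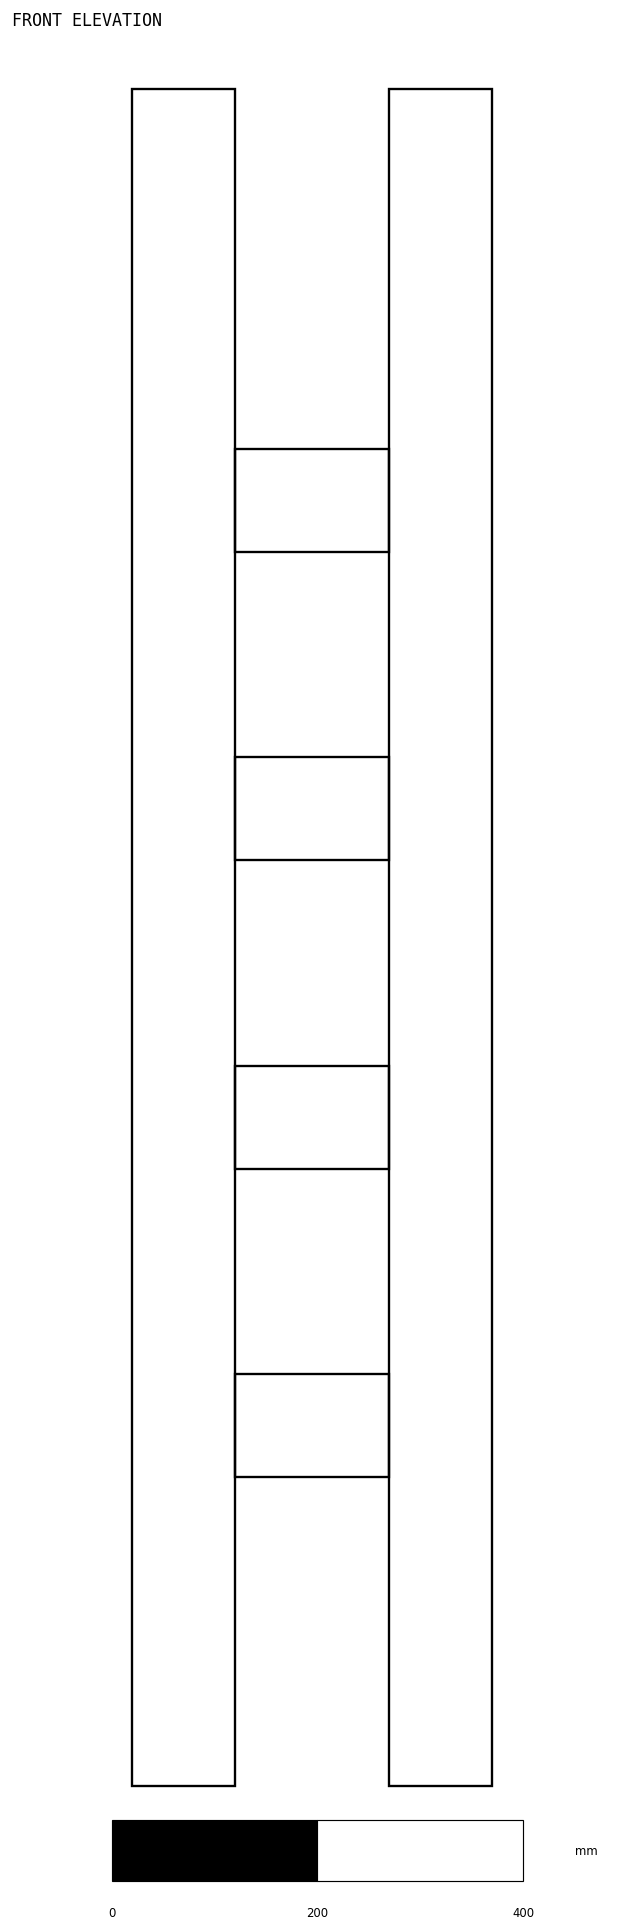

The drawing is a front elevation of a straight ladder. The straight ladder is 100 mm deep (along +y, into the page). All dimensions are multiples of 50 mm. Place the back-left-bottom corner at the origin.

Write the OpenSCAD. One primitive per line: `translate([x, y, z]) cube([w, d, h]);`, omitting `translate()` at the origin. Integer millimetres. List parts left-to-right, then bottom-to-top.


cube([100, 100, 1650]);
translate([100, 0, 300]) cube([150, 100, 100]);
translate([100, 0, 600]) cube([150, 100, 100]);
translate([100, 0, 900]) cube([150, 100, 100]);
translate([100, 0, 1200]) cube([150, 100, 100]);
translate([250, 0, 0]) cube([100, 100, 1650]);
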